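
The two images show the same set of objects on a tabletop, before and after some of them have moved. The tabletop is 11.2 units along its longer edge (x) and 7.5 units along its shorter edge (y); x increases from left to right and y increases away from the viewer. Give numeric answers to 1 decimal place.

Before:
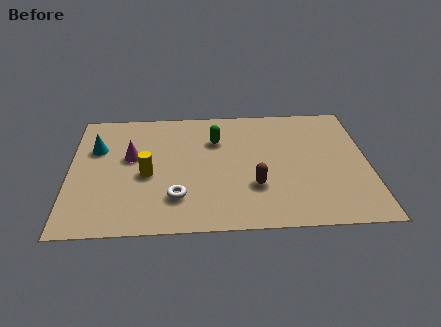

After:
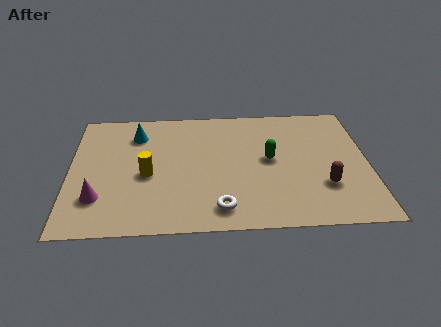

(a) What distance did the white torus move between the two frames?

1.7

From (4.0, 1.9) to (5.6, 1.2), the white torus covered √(1.6² + 0.7²) ≈ 1.7 units.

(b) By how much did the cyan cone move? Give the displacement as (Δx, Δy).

(1.5, 0.8)

From the two frames, the cyan cone sits at roughly (1.0, 5.0) before and (2.5, 5.8) after.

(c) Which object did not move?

the yellow cylinder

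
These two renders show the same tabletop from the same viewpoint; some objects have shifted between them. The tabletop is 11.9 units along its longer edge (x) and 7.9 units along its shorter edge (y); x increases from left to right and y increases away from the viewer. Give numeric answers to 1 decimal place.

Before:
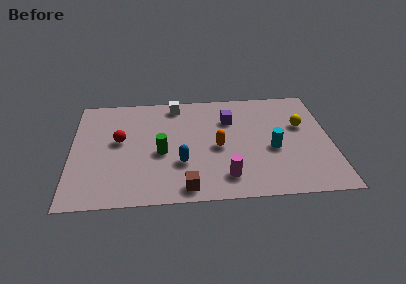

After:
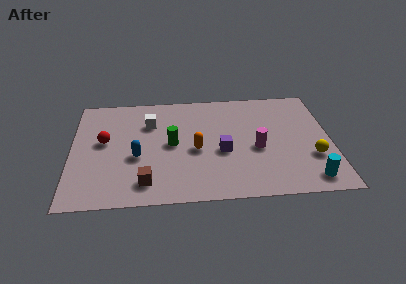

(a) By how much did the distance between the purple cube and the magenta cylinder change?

-2.5

The distance was about 4.1 in the first image and 1.6 in the second, so they moved 2.5 units closer together.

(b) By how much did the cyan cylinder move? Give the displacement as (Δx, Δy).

(1.6, -2.2)

From the two frames, the cyan cylinder sits at roughly (9.2, 3.3) before and (10.8, 1.1) after.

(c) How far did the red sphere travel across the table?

0.7

The red sphere moved from about (2.2, 4.4) to (1.5, 4.4), a distance of √(0.7² + 0.0²) ≈ 0.7.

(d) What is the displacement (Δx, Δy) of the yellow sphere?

(0.4, -2.3)

From the two frames, the yellow sphere sits at roughly (10.6, 4.9) before and (11.0, 2.6) after.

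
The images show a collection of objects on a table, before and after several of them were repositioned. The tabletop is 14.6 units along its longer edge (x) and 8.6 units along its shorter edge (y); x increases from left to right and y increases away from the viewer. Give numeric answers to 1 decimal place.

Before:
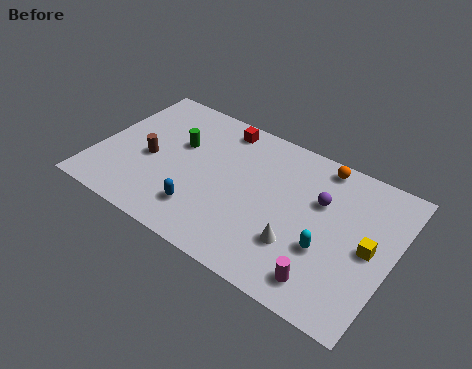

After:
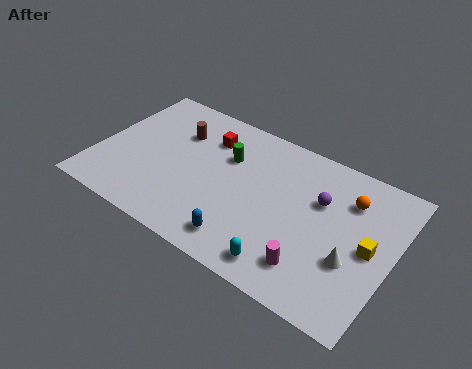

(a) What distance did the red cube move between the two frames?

1.1

The red cube moved from about (5.6, 7.5) to (5.1, 6.5), a distance of √(0.5² + 1.0²) ≈ 1.1.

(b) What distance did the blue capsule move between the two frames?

2.3

The blue capsule was near (5.6, 2.0) before and (7.8, 1.4) after, so it travelled √(2.2² + 0.6²) ≈ 2.3 units.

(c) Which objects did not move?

the purple sphere and the yellow cube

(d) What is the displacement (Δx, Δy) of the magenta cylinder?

(-0.7, 0.4)

The magenta cylinder was at about (11.8, 1.4) and moved to about (11.1, 1.8).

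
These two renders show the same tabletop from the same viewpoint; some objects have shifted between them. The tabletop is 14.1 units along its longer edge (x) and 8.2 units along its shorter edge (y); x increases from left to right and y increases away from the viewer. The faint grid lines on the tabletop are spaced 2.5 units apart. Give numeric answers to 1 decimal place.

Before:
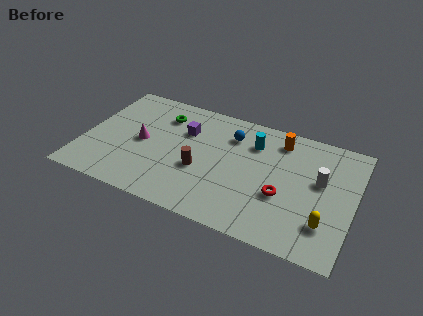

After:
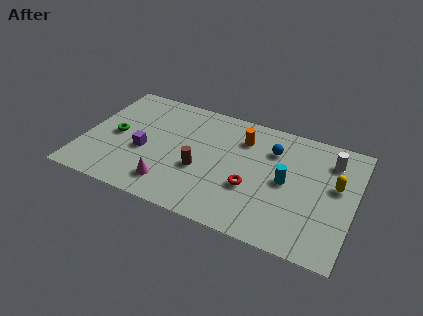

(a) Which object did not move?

the brown cylinder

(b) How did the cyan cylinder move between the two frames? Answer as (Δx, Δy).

(1.9, -2.0)

The cyan cylinder was at about (8.7, 6.1) and moved to about (10.6, 4.1).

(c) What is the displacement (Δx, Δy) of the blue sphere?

(2.2, -0.2)

From the two frames, the blue sphere sits at roughly (7.5, 6.2) before and (9.7, 6.0) after.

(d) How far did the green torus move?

3.2

The green torus moved from about (3.8, 6.3) to (1.6, 4.0), a distance of √(2.2² + 2.3²) ≈ 3.2.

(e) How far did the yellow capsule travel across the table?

2.7

From (12.8, 2.1) to (13.1, 4.8), the yellow capsule covered √(0.3² + 2.7²) ≈ 2.7 units.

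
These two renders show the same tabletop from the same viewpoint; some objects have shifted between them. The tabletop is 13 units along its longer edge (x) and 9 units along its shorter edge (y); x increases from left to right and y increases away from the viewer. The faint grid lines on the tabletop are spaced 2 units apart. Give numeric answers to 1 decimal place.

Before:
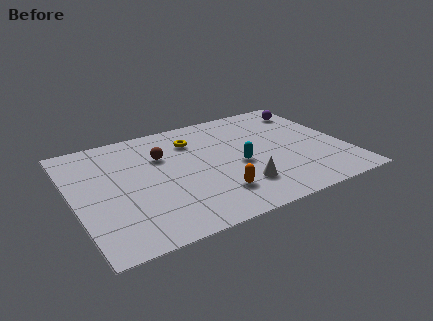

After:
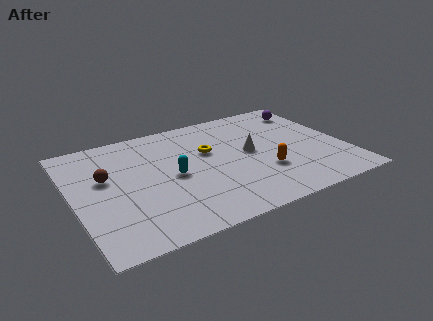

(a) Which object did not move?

the purple sphere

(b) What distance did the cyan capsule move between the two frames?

3.1

The cyan capsule moved from about (7.8, 3.9) to (4.7, 4.3), a distance of √(3.1² + 0.4²) ≈ 3.1.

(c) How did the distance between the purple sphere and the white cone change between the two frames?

-2.4

Before: roughly 6.7 units apart; after: 4.3. That's 2.4 units closer together.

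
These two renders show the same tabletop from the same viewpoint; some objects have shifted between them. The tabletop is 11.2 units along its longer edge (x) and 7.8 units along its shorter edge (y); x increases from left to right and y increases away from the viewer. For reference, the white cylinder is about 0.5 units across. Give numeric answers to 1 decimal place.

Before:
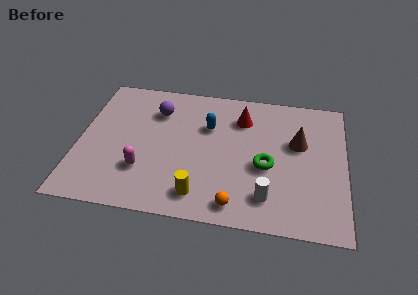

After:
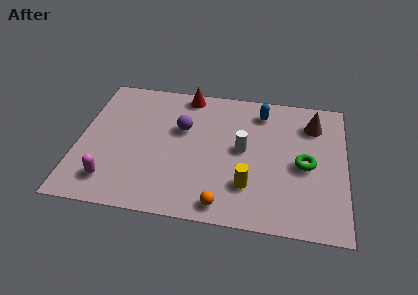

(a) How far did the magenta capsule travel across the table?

1.5

From (2.8, 2.3) to (1.5, 1.5), the magenta capsule covered √(1.3² + 0.8²) ≈ 1.5 units.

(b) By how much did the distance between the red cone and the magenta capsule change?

+0.8

They were about 5.4 units apart before and 6.2 after — 0.8 units further apart.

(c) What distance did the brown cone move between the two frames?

1.3

From (9.2, 4.8) to (9.8, 6.0), the brown cone covered √(0.6² + 1.2²) ≈ 1.3 units.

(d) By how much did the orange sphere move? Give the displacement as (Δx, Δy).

(-0.5, -0.1)

From the two frames, the orange sphere sits at roughly (6.7, 1.0) before and (6.2, 0.9) after.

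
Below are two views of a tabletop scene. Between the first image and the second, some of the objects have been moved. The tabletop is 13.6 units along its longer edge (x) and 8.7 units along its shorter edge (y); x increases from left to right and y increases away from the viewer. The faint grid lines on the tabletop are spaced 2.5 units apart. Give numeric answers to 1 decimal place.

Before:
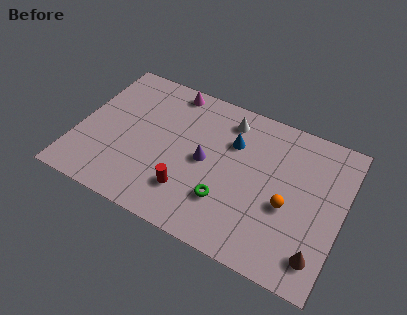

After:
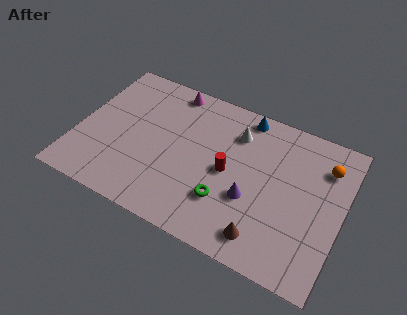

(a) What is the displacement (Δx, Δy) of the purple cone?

(2.5, -1.1)

The purple cone was at about (6.6, 4.3) and moved to about (9.1, 3.2).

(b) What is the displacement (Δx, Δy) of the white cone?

(0.5, -0.6)

The white cone was at about (7.4, 7.2) and moved to about (7.9, 6.6).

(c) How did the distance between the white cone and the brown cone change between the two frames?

-2.1

They were about 7.7 units apart before and 5.6 after — 2.1 units closer together.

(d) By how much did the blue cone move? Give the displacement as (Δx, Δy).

(0.4, 1.8)

The blue cone started near (7.8, 6.0) and ended near (8.2, 7.8).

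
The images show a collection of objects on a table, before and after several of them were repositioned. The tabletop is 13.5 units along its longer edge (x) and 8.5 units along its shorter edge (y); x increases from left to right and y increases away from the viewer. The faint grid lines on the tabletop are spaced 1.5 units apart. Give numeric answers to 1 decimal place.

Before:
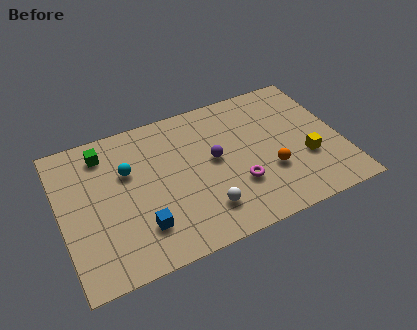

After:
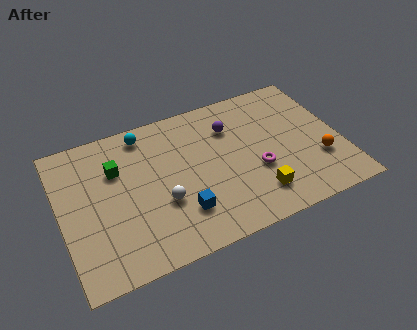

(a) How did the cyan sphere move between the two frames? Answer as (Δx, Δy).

(1.0, 1.9)

From the two frames, the cyan sphere sits at roughly (3.3, 5.5) before and (4.3, 7.4) after.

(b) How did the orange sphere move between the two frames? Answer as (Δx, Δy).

(2.4, -0.2)

The orange sphere was at about (9.9, 2.9) and moved to about (12.3, 2.7).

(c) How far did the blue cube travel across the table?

1.9

The blue cube was near (3.6, 2.1) before and (5.5, 2.2) after, so it travelled √(1.9² + 0.1²) ≈ 1.9 units.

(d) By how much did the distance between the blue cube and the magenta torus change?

-0.8

Before: roughly 4.7 units apart; after: 3.9. That's 0.8 units closer together.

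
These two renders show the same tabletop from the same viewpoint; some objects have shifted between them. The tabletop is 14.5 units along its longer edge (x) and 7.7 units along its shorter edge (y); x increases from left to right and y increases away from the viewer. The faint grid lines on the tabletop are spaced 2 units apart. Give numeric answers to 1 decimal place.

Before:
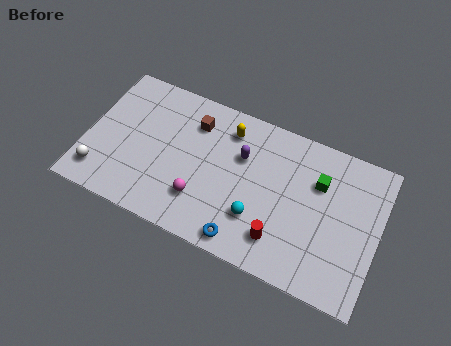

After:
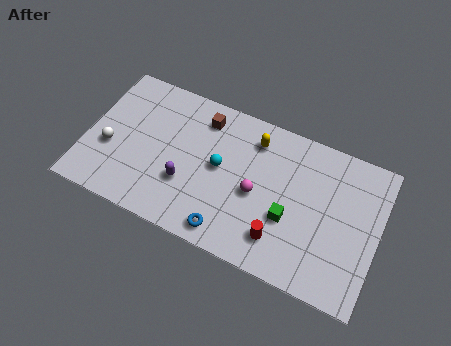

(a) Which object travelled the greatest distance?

the purple capsule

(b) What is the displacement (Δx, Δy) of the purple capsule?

(-2.5, -2.5)

The purple capsule started near (7.6, 5.1) and ended near (5.1, 2.6).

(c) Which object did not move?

the red cylinder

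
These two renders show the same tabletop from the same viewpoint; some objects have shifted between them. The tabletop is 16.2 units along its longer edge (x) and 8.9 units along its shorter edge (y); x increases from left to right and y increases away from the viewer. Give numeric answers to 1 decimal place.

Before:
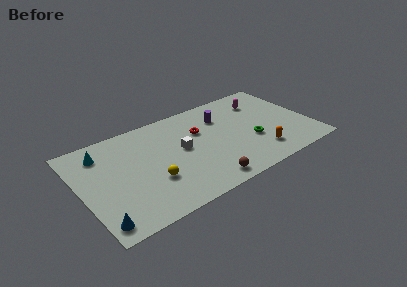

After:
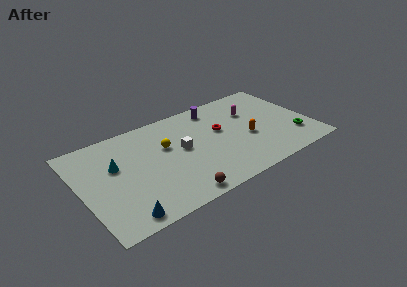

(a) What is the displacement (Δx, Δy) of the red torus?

(1.4, -0.6)

The red torus was at about (8.6, 5.9) and moved to about (10.0, 5.3).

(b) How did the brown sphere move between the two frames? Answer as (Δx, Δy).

(-2.0, -0.2)

The brown sphere was at about (8.1, 1.1) and moved to about (6.1, 0.9).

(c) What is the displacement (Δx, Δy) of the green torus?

(2.9, -1.0)

The green torus started near (11.9, 3.3) and ended near (14.8, 2.3).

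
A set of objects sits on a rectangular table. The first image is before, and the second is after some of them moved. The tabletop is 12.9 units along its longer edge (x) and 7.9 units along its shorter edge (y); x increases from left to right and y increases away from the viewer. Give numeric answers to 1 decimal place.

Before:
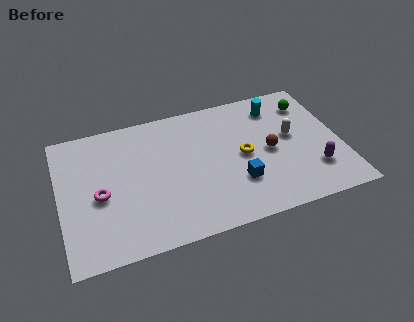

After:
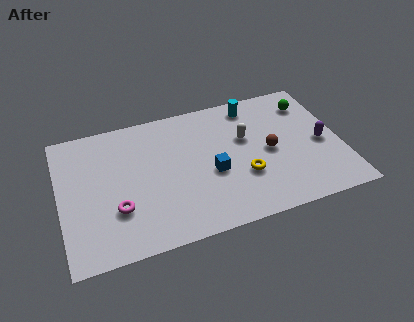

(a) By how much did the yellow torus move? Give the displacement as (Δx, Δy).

(-0.1, -1.2)

The yellow torus was at about (8.4, 3.9) and moved to about (8.3, 2.7).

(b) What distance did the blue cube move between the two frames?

1.4

From (8.0, 2.4) to (6.9, 3.3), the blue cube covered √(1.1² + 0.9²) ≈ 1.4 units.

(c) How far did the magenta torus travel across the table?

1.2

The magenta torus was near (1.8, 3.5) before and (2.5, 2.5) after, so it travelled √(0.7² + 1.0²) ≈ 1.2 units.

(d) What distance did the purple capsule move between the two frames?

1.6

The purple capsule moved from about (11.5, 2.1) to (12.0, 3.6), a distance of √(0.5² + 1.5²) ≈ 1.6.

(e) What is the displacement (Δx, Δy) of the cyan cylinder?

(-1.1, 0.4)

From the two frames, the cyan cylinder sits at roughly (10.2, 6.4) before and (9.1, 6.8) after.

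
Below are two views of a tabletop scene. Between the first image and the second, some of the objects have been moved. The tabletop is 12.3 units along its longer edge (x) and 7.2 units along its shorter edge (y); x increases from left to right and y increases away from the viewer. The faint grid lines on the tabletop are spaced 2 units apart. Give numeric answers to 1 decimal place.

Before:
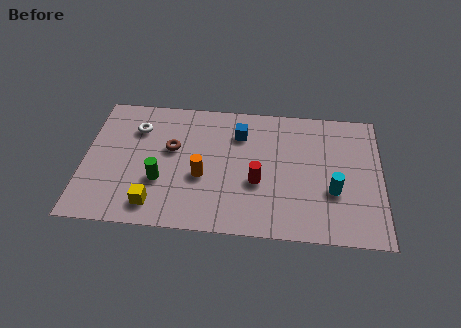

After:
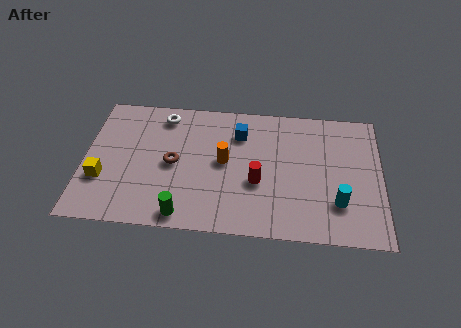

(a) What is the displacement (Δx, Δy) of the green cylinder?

(1.0, -1.7)

The green cylinder started near (3.2, 2.5) and ended near (4.2, 0.8).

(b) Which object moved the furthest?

the yellow cube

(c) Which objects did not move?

the red cylinder and the blue cube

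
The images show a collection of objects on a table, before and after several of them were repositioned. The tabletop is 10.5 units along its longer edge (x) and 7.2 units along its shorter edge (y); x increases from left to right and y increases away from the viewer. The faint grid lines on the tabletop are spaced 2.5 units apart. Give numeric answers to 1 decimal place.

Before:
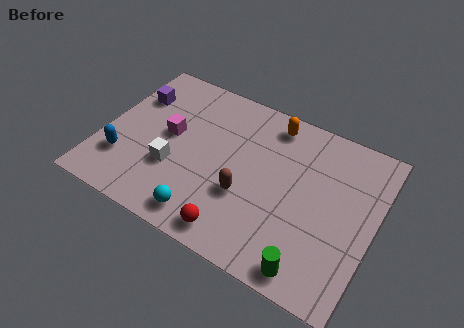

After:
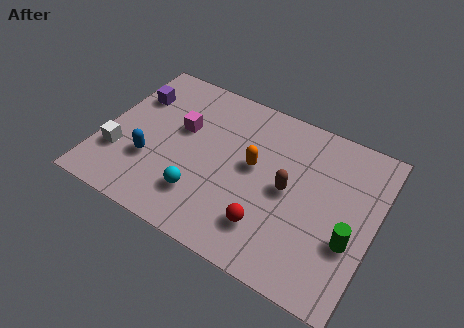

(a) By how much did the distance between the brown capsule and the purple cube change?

+1.1

The distance was about 5.4 in the first image and 6.5 in the second, so they moved 1.1 units further apart.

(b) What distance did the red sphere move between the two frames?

1.4

The red sphere was near (5.6, 0.9) before and (6.7, 1.7) after, so it travelled √(1.1² + 0.8²) ≈ 1.4 units.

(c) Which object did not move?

the purple cube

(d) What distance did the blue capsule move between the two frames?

1.1

The blue capsule was near (1.0, 2.0) before and (2.0, 2.4) after, so it travelled √(1.0² + 0.4²) ≈ 1.1 units.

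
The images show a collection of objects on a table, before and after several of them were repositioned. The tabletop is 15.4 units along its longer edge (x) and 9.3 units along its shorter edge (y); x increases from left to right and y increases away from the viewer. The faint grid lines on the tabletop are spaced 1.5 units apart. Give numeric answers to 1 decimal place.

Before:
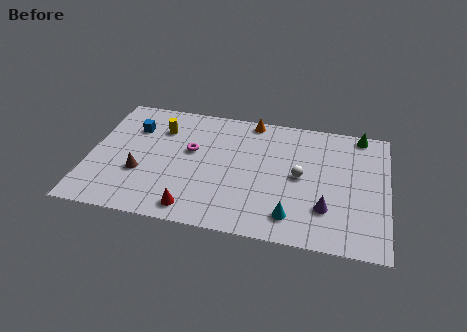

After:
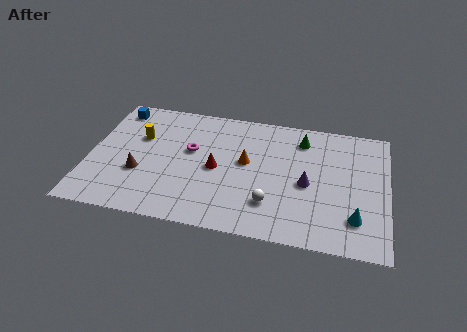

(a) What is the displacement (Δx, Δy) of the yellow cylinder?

(-1.0, -0.9)

From the two frames, the yellow cylinder sits at roughly (3.5, 6.9) before and (2.5, 6.0) after.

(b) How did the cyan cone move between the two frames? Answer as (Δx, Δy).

(3.2, 0.5)

The cyan cone started near (10.6, 1.7) and ended near (13.8, 2.2).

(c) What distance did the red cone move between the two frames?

3.4

The red cone moved from about (5.6, 1.2) to (6.6, 4.4), a distance of √(1.0² + 3.2²) ≈ 3.4.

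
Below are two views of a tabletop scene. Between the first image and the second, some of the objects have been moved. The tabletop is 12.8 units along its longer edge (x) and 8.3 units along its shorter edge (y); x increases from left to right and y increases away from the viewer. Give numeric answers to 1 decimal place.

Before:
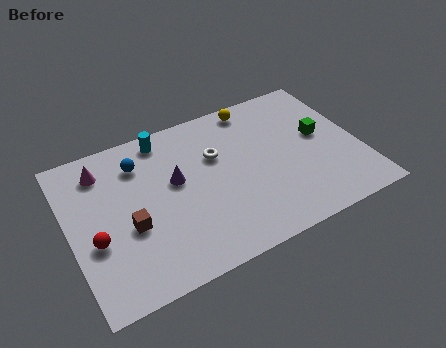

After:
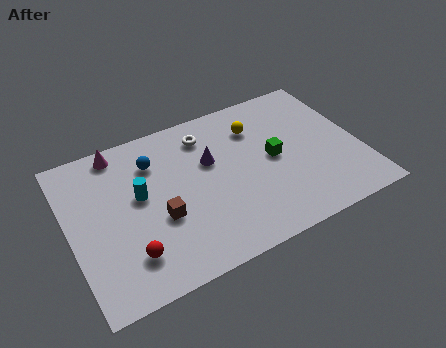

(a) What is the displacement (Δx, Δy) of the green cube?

(-2.2, -0.4)

From the two frames, the green cube sits at roughly (11.2, 4.6) before and (9.0, 4.2) after.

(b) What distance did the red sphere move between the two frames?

1.8

From (1.0, 3.2) to (2.3, 1.9), the red sphere covered √(1.3² + 1.3²) ≈ 1.8 units.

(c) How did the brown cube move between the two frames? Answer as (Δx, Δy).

(1.3, -0.1)

The brown cube started near (2.5, 3.3) and ended near (3.8, 3.2).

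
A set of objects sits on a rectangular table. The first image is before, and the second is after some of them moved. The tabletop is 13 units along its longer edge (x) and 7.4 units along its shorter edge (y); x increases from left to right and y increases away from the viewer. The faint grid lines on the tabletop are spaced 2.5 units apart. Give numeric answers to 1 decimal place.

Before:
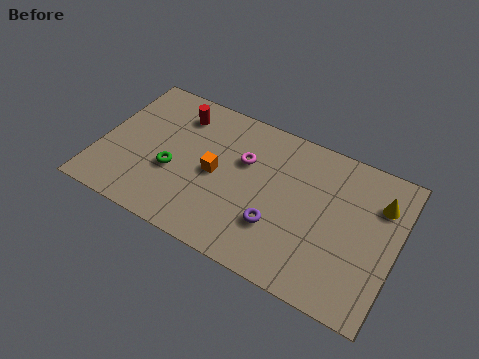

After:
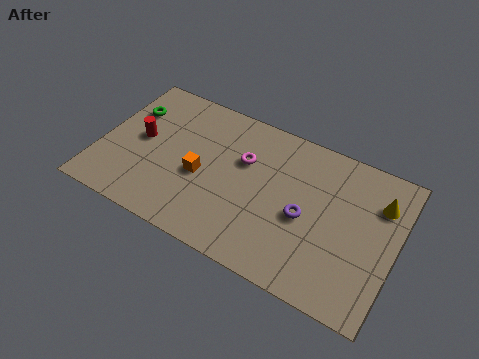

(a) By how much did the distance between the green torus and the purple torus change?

+3.6

Before: roughly 4.7 units apart; after: 8.3. That's 3.6 units further apart.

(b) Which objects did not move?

the magenta torus and the yellow cone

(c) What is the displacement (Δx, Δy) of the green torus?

(-2.3, 2.3)

The green torus started near (3.3, 2.9) and ended near (1.0, 5.2).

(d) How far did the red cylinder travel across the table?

2.4

From (3.1, 5.9) to (1.7, 3.9), the red cylinder covered √(1.4² + 2.0²) ≈ 2.4 units.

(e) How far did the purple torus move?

1.5

From (8.0, 2.3) to (9.1, 3.3), the purple torus covered √(1.1² + 1.0²) ≈ 1.5 units.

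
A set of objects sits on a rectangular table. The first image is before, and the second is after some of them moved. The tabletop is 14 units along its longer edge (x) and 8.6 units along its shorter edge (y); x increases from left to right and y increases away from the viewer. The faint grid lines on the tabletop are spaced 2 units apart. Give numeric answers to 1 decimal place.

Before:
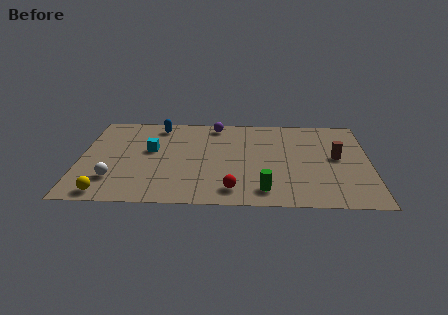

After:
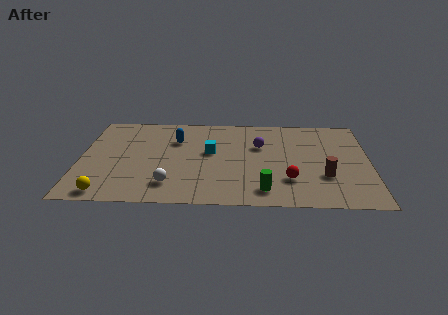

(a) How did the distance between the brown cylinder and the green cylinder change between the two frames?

-1.5

They were about 4.7 units apart before and 3.2 after — 1.5 units closer together.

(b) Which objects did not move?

the yellow sphere and the green cylinder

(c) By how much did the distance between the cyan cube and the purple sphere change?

-1.5

The distance was about 4.0 in the first image and 2.5 in the second, so they moved 1.5 units closer together.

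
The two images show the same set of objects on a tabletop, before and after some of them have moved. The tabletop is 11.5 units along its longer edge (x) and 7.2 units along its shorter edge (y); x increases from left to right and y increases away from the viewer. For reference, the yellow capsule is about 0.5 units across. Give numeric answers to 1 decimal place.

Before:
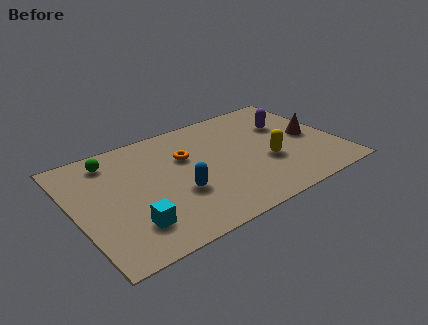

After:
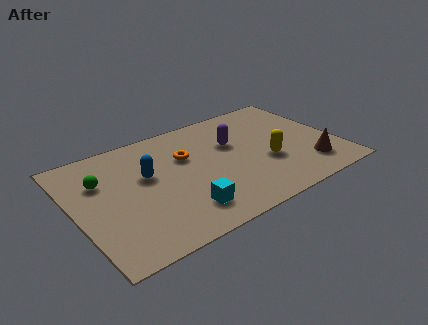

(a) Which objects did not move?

the yellow capsule and the orange torus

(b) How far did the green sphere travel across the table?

1.3

From (1.9, 6.0) to (1.3, 4.9), the green sphere covered √(0.6² + 1.1²) ≈ 1.3 units.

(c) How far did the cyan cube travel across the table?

2.2

From (2.1, 1.7) to (4.3, 1.5), the cyan cube covered √(2.2² + 0.2²) ≈ 2.2 units.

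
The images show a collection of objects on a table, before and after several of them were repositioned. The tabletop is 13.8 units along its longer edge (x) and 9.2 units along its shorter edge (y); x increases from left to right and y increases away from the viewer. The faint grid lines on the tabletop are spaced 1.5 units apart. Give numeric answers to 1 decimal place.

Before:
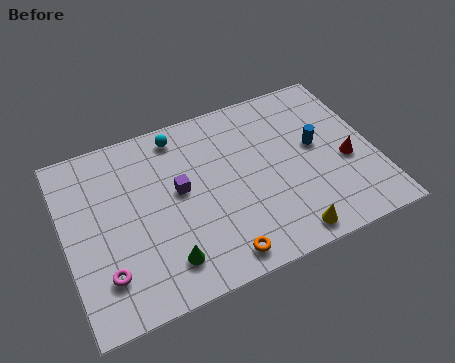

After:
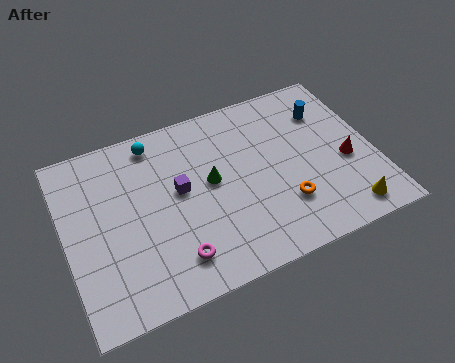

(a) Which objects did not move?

the red cone and the purple cube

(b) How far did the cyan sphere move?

1.1

From (5.4, 8.0) to (4.3, 8.0), the cyan sphere covered √(1.1² + 0.0²) ≈ 1.1 units.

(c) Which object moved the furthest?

the green cone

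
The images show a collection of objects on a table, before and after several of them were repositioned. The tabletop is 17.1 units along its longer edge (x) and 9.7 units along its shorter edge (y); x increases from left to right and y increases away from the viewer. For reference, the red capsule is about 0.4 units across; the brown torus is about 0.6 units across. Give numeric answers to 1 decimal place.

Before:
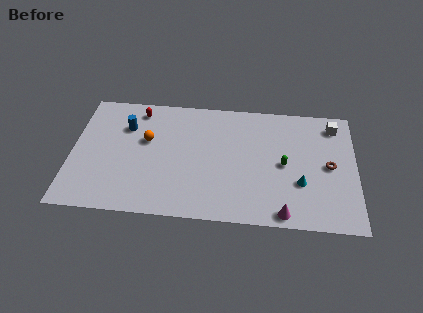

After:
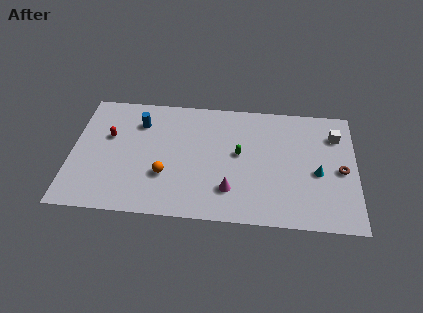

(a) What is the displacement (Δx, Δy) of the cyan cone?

(1.0, 0.9)

The cyan cone was at about (13.8, 3.3) and moved to about (14.8, 4.2).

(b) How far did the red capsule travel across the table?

2.9

From (3.9, 8.3) to (2.2, 6.0), the red capsule covered √(1.7² + 2.3²) ≈ 2.9 units.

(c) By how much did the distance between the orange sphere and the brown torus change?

-0.5

Before: roughly 11.1 units apart; after: 10.6. That's 0.5 units closer together.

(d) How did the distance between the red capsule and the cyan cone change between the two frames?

+1.6

The distance was about 11.1 in the first image and 12.7 in the second, so they moved 1.6 units further apart.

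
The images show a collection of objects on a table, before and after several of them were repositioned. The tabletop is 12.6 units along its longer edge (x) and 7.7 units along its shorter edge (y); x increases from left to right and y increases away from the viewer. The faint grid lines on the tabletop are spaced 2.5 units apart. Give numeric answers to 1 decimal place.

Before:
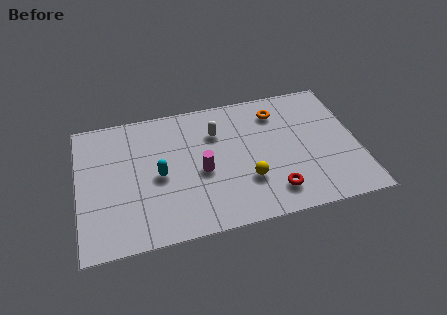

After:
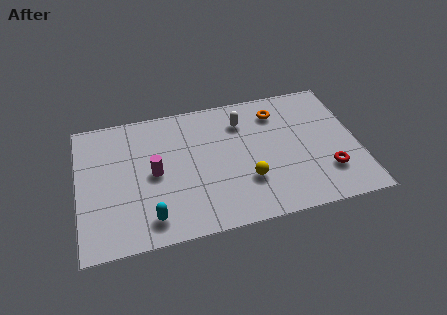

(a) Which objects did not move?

the yellow sphere and the orange torus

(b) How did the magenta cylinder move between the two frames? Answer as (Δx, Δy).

(-2.1, 0.4)

The magenta cylinder started near (5.5, 3.4) and ended near (3.4, 3.8).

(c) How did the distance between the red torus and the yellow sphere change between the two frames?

+2.2

The distance was about 1.4 in the first image and 3.6 in the second, so they moved 2.2 units further apart.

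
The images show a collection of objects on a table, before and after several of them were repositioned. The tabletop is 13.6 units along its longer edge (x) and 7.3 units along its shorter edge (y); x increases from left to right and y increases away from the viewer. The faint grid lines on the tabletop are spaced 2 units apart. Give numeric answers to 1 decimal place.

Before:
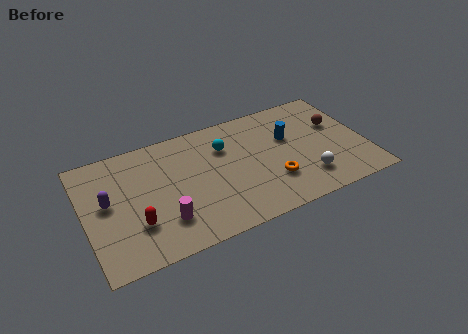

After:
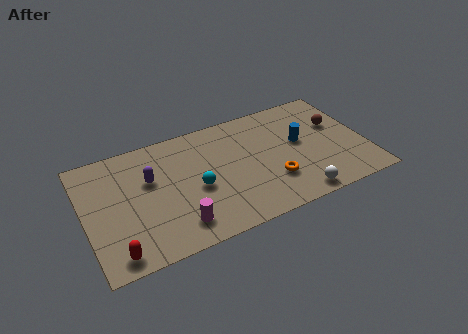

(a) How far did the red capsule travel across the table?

1.7

The red capsule was near (2.3, 2.2) before and (1.2, 0.9) after, so it travelled √(1.1² + 1.3²) ≈ 1.7 units.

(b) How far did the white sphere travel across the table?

1.1

The white sphere moved from about (10.5, 1.7) to (9.9, 0.8), a distance of √(0.6² + 0.9²) ≈ 1.1.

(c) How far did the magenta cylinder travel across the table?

0.8

The magenta cylinder moved from about (3.6, 1.9) to (4.2, 1.4), a distance of √(0.6² + 0.5²) ≈ 0.8.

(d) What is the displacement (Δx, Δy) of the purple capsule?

(2.1, 0.6)

The purple capsule started near (1.1, 4.0) and ended near (3.2, 4.6).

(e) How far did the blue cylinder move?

0.7

The blue cylinder was near (10.0, 4.6) before and (10.5, 4.1) after, so it travelled √(0.5² + 0.5²) ≈ 0.7 units.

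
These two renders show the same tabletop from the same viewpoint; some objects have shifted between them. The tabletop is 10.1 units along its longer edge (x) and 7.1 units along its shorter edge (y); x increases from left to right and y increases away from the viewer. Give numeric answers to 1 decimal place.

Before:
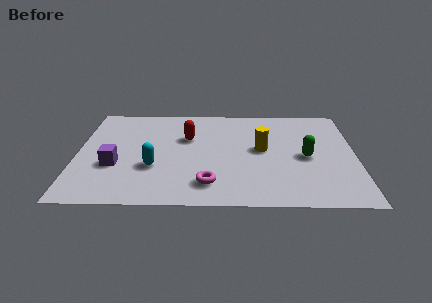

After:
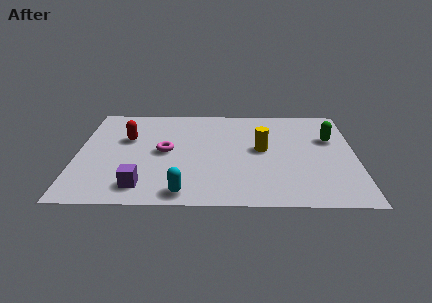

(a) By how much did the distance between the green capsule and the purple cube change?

+0.7

They were about 6.9 units apart before and 7.6 after — 0.7 units further apart.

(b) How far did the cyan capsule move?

2.0

From (2.8, 2.5) to (3.9, 0.8), the cyan capsule covered √(1.1² + 1.7²) ≈ 2.0 units.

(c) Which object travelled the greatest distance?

the magenta torus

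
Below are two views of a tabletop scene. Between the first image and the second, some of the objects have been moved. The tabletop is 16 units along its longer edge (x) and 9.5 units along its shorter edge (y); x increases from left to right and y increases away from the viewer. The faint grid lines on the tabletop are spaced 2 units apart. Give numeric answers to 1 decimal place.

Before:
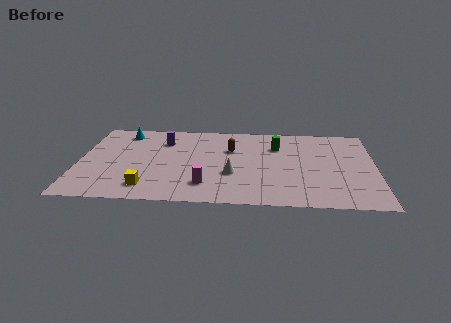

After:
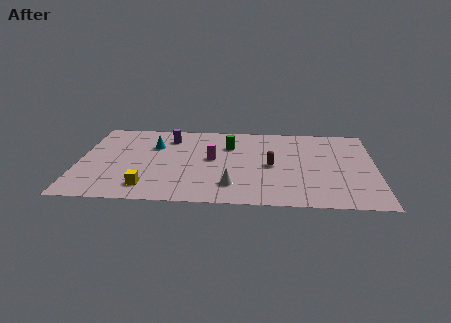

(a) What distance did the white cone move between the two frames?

1.3

The white cone moved from about (8.3, 3.4) to (8.3, 2.1), a distance of √(0.0² + 1.3²) ≈ 1.3.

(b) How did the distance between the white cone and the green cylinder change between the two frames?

+0.4

They were about 4.2 units apart before and 4.6 after — 0.4 units further apart.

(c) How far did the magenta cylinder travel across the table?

3.0

The magenta cylinder was near (6.9, 2.1) before and (7.2, 5.1) after, so it travelled √(0.3² + 3.0²) ≈ 3.0 units.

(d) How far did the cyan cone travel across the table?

2.3

The cyan cone moved from about (2.3, 8.0) to (4.0, 6.5), a distance of √(1.7² + 1.5²) ≈ 2.3.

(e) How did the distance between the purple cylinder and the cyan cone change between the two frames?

-1.1

The distance was about 2.4 in the first image and 1.3 in the second, so they moved 1.1 units closer together.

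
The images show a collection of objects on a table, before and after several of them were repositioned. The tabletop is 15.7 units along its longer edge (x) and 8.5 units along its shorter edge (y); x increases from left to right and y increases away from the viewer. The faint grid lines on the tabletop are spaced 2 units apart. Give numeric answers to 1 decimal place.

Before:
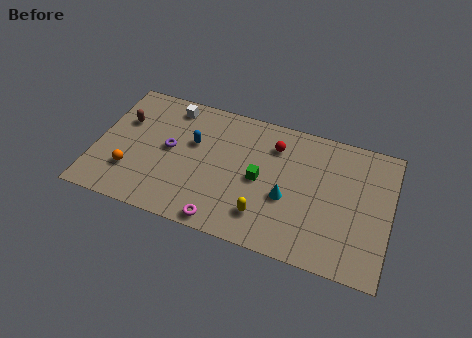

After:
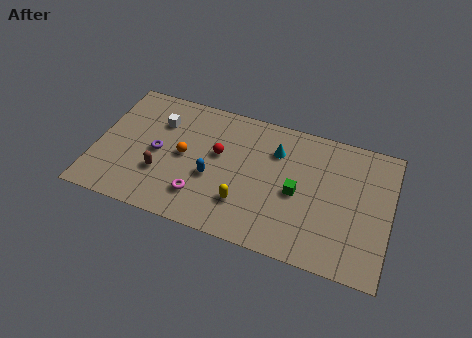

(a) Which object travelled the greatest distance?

the brown capsule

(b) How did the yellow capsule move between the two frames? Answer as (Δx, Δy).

(-1.1, 0.4)

The yellow capsule started near (9.2, 1.9) and ended near (8.1, 2.3).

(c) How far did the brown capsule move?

3.6

From (1.3, 5.6) to (3.6, 2.8), the brown capsule covered √(2.3² + 2.8²) ≈ 3.6 units.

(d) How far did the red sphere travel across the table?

3.3

From (9.4, 6.5) to (6.5, 5.0), the red sphere covered √(2.9² + 1.5²) ≈ 3.3 units.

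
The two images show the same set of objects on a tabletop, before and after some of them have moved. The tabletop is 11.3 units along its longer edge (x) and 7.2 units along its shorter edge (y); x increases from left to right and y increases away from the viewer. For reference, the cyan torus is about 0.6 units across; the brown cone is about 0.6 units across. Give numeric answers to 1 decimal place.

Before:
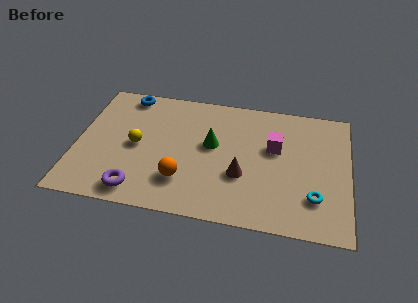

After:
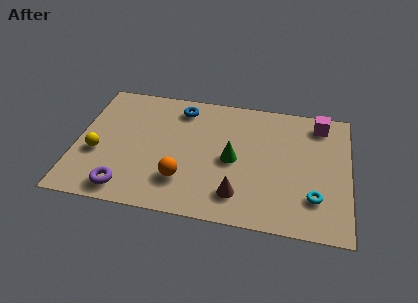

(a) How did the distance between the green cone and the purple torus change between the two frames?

+0.7

Before: roughly 4.2 units apart; after: 4.9. That's 0.7 units further apart.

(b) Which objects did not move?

the orange sphere and the cyan torus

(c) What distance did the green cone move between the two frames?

1.1

From (5.6, 4.1) to (6.5, 3.4), the green cone covered √(0.9² + 0.7²) ≈ 1.1 units.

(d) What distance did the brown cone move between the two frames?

1.1

The brown cone was near (6.9, 2.6) before and (6.8, 1.5) after, so it travelled √(0.1² + 1.1²) ≈ 1.1 units.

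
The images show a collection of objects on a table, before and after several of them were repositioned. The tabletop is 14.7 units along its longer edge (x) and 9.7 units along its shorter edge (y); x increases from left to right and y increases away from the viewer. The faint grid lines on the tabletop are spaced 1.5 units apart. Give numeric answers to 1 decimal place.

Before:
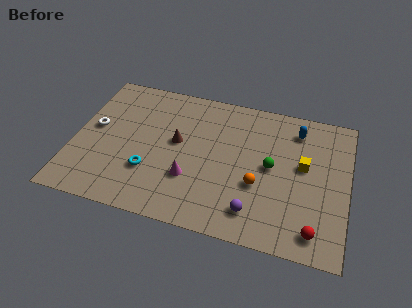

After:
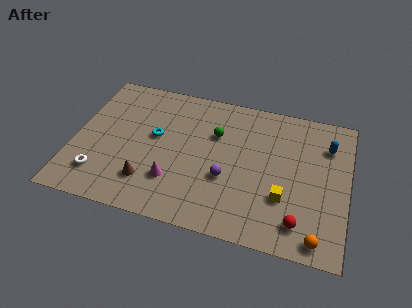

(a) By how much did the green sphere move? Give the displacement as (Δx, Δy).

(-3.1, 1.5)

The green sphere started near (10.6, 5.0) and ended near (7.5, 6.5).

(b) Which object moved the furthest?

the orange sphere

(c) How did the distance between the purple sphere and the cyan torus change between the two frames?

-1.4

Before: roughly 5.8 units apart; after: 4.4. That's 1.4 units closer together.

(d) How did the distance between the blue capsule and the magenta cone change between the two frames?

+2.0

Before: roughly 7.2 units apart; after: 9.2. That's 2.0 units further apart.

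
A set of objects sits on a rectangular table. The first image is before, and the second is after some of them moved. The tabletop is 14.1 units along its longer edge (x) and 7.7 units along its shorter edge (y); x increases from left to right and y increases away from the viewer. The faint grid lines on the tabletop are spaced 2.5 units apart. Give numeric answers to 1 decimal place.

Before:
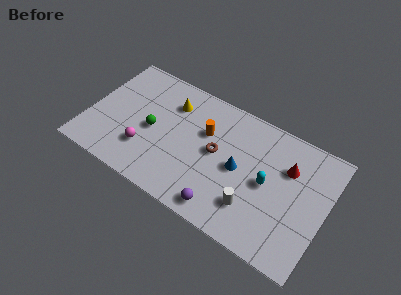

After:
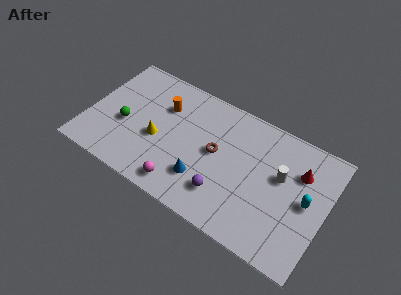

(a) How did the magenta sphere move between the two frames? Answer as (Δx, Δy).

(2.4, -1.1)

The magenta sphere was at about (3.6, 2.2) and moved to about (6.0, 1.1).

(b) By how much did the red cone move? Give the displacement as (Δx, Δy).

(0.7, 0.1)

From the two frames, the red cone sits at roughly (11.7, 5.3) before and (12.4, 5.4) after.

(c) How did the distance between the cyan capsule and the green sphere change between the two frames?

+3.9

They were about 6.9 units apart before and 10.8 after — 3.9 units further apart.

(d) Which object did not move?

the brown torus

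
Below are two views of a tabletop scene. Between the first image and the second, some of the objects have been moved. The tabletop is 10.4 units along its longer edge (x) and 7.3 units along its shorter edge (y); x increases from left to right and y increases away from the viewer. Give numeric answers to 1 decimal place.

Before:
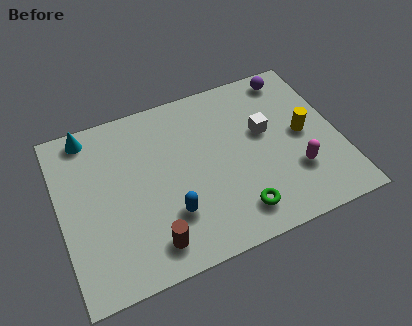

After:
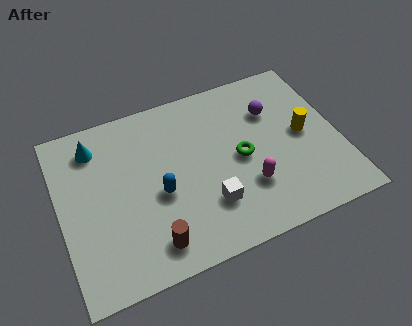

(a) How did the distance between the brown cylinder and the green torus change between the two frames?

+1.1

The distance was about 3.2 in the first image and 4.3 in the second, so they moved 1.1 units further apart.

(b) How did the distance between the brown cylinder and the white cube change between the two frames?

-3.2

The distance was about 5.5 in the first image and 2.3 in the second, so they moved 3.2 units closer together.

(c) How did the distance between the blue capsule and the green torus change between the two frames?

+0.6

They were about 2.5 units apart before and 3.1 after — 0.6 units further apart.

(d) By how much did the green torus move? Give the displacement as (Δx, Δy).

(0.4, 2.2)

From the two frames, the green torus sits at roughly (6.3, 1.3) before and (6.7, 3.5) after.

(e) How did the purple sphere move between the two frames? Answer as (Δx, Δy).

(-0.9, -1.3)

From the two frames, the purple sphere sits at roughly (9.0, 6.4) before and (8.1, 5.1) after.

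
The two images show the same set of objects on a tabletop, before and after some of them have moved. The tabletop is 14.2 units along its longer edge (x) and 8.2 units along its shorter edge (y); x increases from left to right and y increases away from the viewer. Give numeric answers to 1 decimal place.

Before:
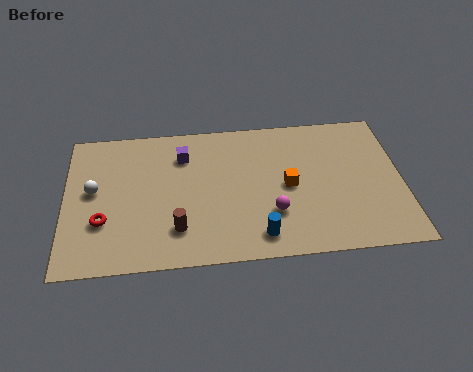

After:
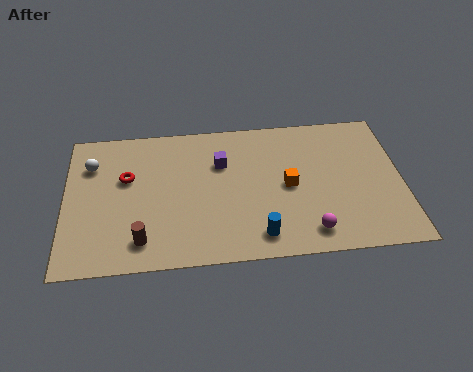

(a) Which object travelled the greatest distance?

the red torus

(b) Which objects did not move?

the blue cylinder and the orange cube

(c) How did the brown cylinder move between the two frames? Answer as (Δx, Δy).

(-1.5, -0.5)

From the two frames, the brown cylinder sits at roughly (4.7, 2.0) before and (3.2, 1.5) after.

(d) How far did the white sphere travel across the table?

1.5

The white sphere was near (1.2, 4.5) before and (1.1, 6.0) after, so it travelled √(0.1² + 1.5²) ≈ 1.5 units.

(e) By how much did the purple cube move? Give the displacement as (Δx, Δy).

(1.6, -0.6)

The purple cube started near (5.0, 6.2) and ended near (6.6, 5.6).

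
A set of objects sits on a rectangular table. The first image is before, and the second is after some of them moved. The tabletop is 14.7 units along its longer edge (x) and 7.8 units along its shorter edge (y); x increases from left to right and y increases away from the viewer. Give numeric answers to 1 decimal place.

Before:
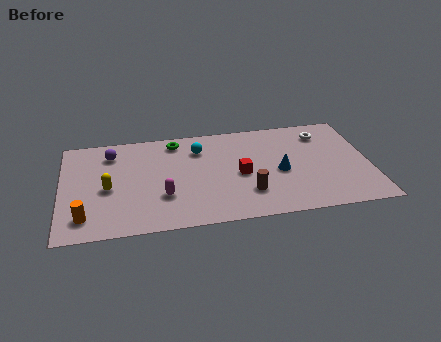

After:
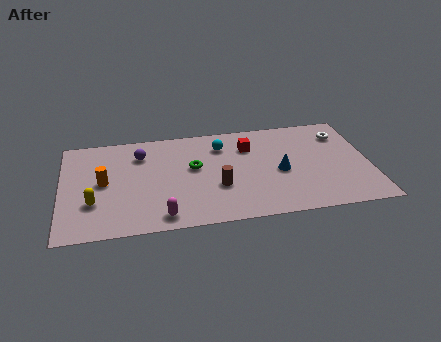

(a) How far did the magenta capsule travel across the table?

1.5

The magenta capsule was near (4.8, 2.5) before and (4.7, 1.0) after, so it travelled √(0.1² + 1.5²) ≈ 1.5 units.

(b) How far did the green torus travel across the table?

2.3

The green torus was near (5.5, 6.7) before and (6.3, 4.5) after, so it travelled √(0.8² + 2.2²) ≈ 2.3 units.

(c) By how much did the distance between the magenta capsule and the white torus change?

+1.5

They were about 8.6 units apart before and 10.1 after — 1.5 units further apart.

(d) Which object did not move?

the blue cone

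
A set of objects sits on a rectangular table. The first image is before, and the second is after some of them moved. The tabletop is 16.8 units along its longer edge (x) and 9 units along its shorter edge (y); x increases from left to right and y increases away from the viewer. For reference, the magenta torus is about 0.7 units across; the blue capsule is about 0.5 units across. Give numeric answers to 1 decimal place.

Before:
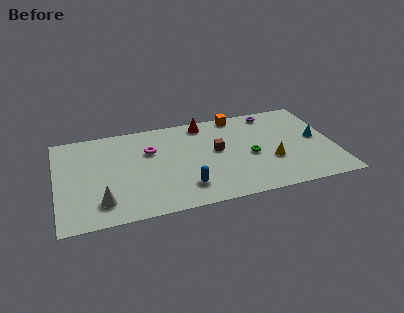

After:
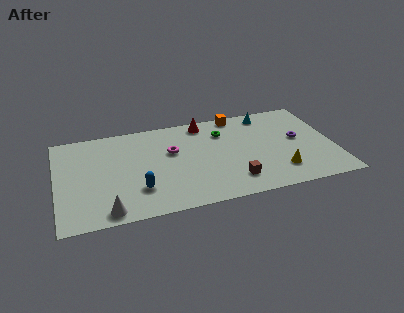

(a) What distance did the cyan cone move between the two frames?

4.2

The cyan cone was near (15.8, 4.7) before and (13.0, 7.8) after, so it travelled √(2.8² + 3.1²) ≈ 4.2 units.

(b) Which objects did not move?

the red cone and the orange cube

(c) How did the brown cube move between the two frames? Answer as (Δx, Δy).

(0.8, -3.1)

From the two frames, the brown cube sits at roughly (9.7, 5.0) before and (10.5, 1.9) after.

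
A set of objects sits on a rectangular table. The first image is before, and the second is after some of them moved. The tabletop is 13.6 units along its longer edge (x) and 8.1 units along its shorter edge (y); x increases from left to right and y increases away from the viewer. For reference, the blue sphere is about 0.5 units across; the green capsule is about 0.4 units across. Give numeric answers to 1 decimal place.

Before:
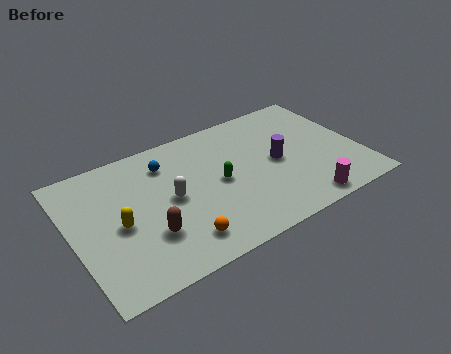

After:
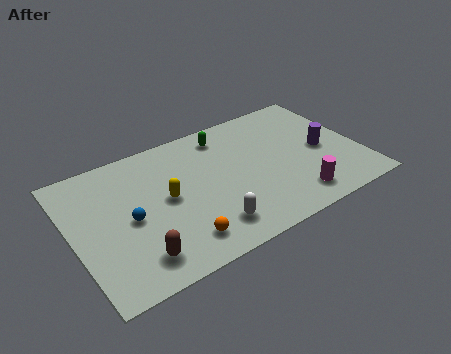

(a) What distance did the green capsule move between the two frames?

2.9

From (6.9, 4.0) to (7.6, 6.8), the green capsule covered √(0.7² + 2.8²) ≈ 2.9 units.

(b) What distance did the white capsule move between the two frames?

2.9

The white capsule moved from about (4.6, 4.1) to (6.0, 1.6), a distance of √(1.4² + 2.5²) ≈ 2.9.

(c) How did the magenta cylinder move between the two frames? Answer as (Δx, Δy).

(-0.3, 0.5)

From the two frames, the magenta cylinder sits at roughly (10.4, 0.9) before and (10.1, 1.4) after.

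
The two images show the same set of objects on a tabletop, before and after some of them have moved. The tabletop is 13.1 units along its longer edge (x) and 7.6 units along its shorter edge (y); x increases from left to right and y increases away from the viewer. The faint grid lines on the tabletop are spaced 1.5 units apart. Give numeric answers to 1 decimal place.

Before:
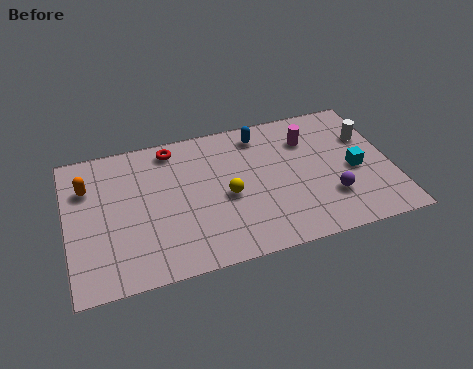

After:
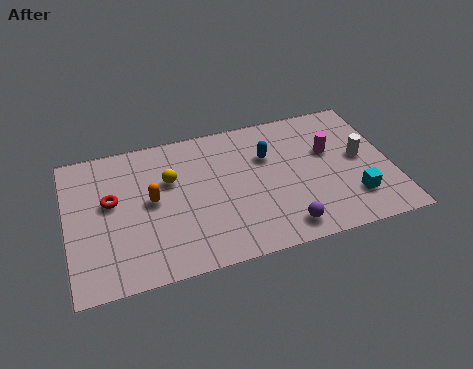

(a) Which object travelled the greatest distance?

the red torus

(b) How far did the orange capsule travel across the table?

2.9

From (0.9, 5.4) to (3.4, 4.0), the orange capsule covered √(2.5² + 1.4²) ≈ 2.9 units.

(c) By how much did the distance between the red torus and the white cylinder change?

+2.1

Before: roughly 8.0 units apart; after: 10.1. That's 2.1 units further apart.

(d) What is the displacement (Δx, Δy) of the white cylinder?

(-0.4, -1.1)

The white cylinder started near (12.3, 5.1) and ended near (11.9, 4.0).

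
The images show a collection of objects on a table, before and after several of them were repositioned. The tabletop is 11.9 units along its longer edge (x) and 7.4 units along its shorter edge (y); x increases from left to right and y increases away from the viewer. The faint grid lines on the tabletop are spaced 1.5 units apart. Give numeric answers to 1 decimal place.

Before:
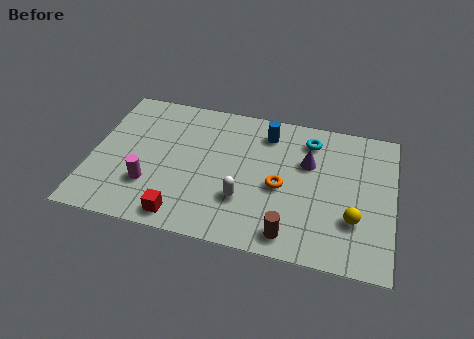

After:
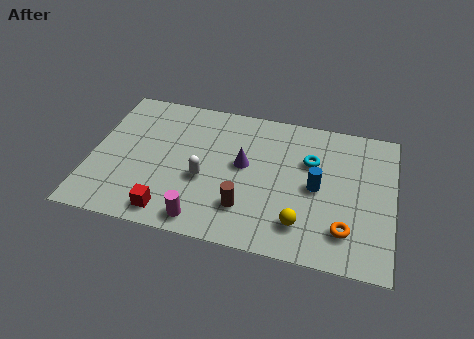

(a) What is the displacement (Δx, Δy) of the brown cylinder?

(-1.8, 0.9)

From the two frames, the brown cylinder sits at roughly (8.0, 1.0) before and (6.2, 1.9) after.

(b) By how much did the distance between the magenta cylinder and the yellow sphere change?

-4.1

The distance was about 8.0 in the first image and 3.9 in the second, so they moved 4.1 units closer together.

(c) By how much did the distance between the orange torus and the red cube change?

+2.4

The distance was about 4.4 in the first image and 6.8 in the second, so they moved 2.4 units further apart.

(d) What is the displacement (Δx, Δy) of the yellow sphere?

(-2.0, -0.7)

The yellow sphere started near (10.4, 2.3) and ended near (8.4, 1.6).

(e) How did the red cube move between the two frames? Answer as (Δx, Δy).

(-0.5, 0.1)

The red cube was at about (3.8, 0.9) and moved to about (3.3, 1.0).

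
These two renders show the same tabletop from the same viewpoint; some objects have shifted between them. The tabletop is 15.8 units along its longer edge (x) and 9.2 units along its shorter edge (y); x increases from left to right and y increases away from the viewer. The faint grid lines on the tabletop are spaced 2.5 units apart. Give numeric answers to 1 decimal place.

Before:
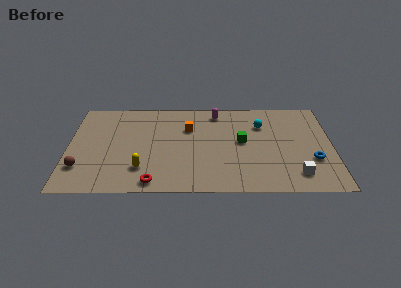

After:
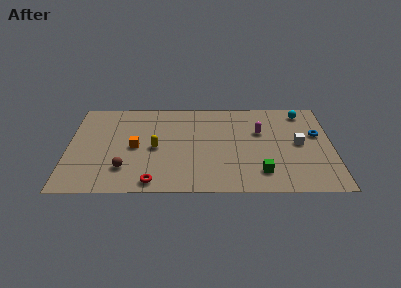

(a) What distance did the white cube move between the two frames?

3.0

From (13.6, 1.7) to (13.8, 4.7), the white cube covered √(0.2² + 3.0²) ≈ 3.0 units.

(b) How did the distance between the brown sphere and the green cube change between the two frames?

-1.8

The distance was about 9.9 in the first image and 8.1 in the second, so they moved 1.8 units closer together.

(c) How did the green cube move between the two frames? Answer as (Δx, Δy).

(1.1, -3.0)

The green cube started near (10.4, 4.9) and ended near (11.5, 1.9).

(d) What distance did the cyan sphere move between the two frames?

2.8

The cyan sphere was near (11.6, 6.6) before and (14.1, 7.9) after, so it travelled √(2.5² + 1.3²) ≈ 2.8 units.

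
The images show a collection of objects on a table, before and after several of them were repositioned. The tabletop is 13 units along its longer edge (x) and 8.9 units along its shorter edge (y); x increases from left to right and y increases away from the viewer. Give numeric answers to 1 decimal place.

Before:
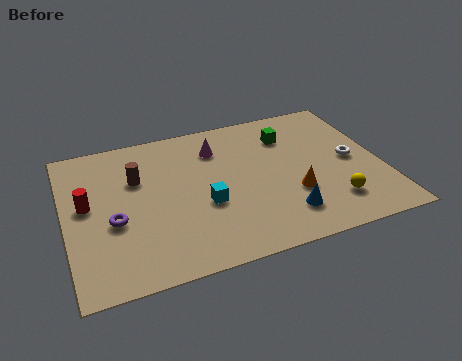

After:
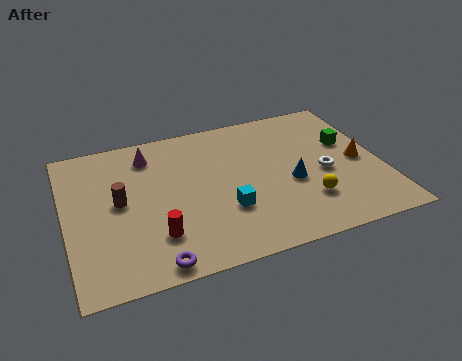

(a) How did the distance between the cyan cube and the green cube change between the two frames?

+1.0

The distance was about 5.0 in the first image and 6.0 in the second, so they moved 1.0 units further apart.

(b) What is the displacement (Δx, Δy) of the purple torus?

(1.4, -2.8)

From the two frames, the purple torus sits at roughly (1.9, 3.6) before and (3.3, 0.8) after.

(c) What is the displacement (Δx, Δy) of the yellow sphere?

(-1.0, 0.4)

The yellow sphere started near (10.7, 2.0) and ended near (9.7, 2.4).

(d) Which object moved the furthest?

the red cylinder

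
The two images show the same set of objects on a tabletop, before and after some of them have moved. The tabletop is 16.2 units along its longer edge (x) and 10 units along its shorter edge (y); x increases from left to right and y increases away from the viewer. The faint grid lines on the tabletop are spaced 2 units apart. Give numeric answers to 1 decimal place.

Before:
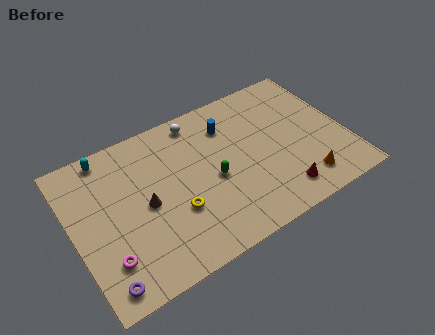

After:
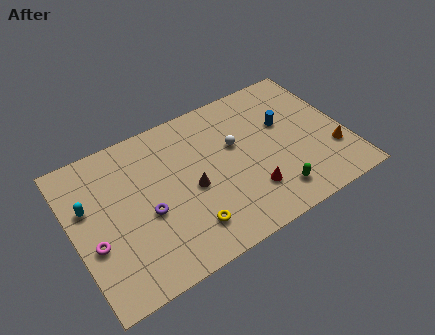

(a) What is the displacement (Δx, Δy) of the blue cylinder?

(3.2, -1.4)

From the two frames, the blue cylinder sits at roughly (9.6, 7.6) before and (12.8, 6.2) after.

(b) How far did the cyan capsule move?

3.1

From (2.5, 9.0) to (1.0, 6.3), the cyan capsule covered √(1.5² + 2.7²) ≈ 3.1 units.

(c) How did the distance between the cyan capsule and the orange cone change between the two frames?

+1.7

Before: roughly 12.9 units apart; after: 14.6. That's 1.7 units further apart.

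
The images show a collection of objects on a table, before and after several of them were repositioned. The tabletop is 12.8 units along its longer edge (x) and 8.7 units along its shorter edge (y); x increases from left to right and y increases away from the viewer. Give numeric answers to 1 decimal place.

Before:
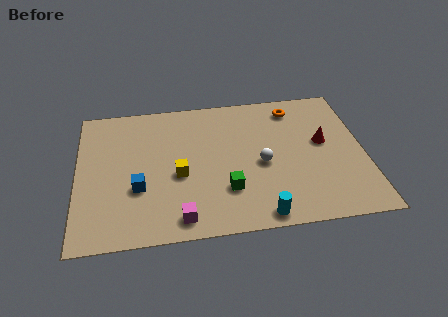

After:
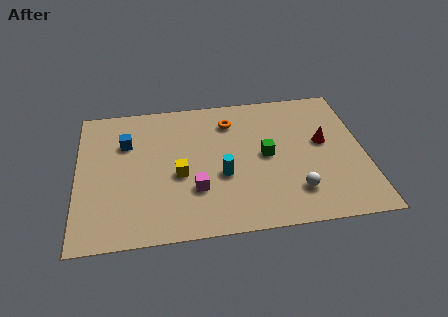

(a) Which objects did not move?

the red cone and the yellow cube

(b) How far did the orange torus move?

2.9

The orange torus moved from about (9.8, 7.3) to (6.9, 6.8), a distance of √(2.9² + 0.5²) ≈ 2.9.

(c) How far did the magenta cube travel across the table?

1.7

From (4.5, 1.1) to (5.2, 2.7), the magenta cube covered √(0.7² + 1.6²) ≈ 1.7 units.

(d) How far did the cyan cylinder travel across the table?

3.1

The cyan cylinder was near (8.0, 0.8) before and (6.4, 3.4) after, so it travelled √(1.6² + 2.6²) ≈ 3.1 units.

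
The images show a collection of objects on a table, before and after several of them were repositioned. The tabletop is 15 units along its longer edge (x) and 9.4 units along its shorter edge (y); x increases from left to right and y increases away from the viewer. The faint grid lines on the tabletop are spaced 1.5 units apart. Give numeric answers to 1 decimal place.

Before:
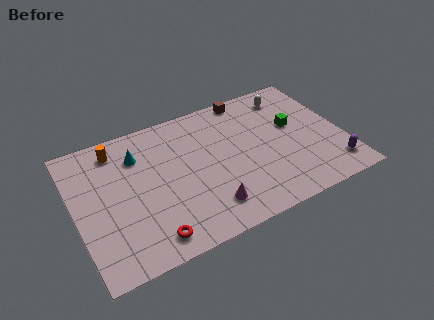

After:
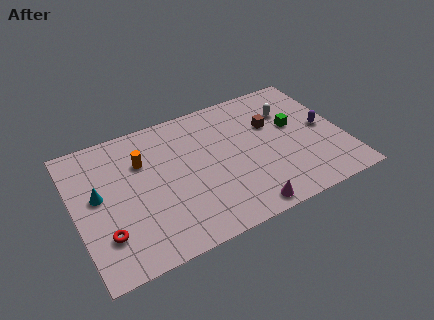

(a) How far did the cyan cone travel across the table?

3.0

The cyan cone moved from about (3.7, 7.0) to (1.3, 5.2), a distance of √(2.4² + 1.8²) ≈ 3.0.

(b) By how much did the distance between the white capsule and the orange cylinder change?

-1.5

The distance was about 9.9 in the first image and 8.4 in the second, so they moved 1.5 units closer together.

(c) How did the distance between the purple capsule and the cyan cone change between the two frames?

+1.0

Before: roughly 11.7 units apart; after: 12.7. That's 1.0 units further apart.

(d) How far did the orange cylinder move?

1.9

The orange cylinder moved from about (2.6, 7.9) to (3.9, 6.5), a distance of √(1.3² + 1.4²) ≈ 1.9.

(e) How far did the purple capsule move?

3.0

From (14.1, 1.7) to (14.0, 4.7), the purple capsule covered √(0.1² + 3.0²) ≈ 3.0 units.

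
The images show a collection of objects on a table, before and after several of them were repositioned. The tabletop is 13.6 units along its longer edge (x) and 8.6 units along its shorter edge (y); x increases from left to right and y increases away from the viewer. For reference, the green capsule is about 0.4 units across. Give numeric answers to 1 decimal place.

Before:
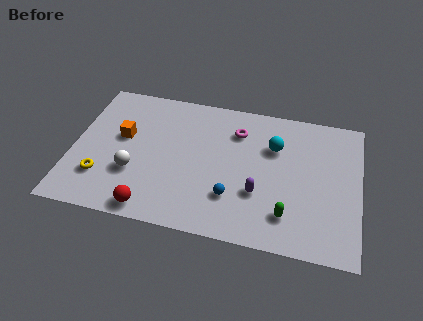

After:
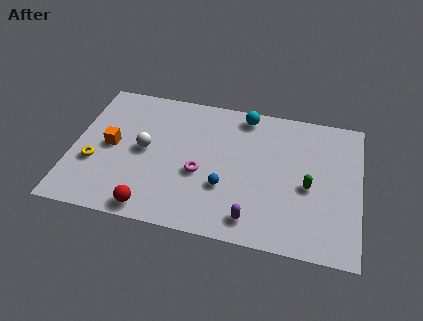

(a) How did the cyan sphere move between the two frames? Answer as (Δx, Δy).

(-1.5, 1.7)

From the two frames, the cyan sphere sits at roughly (9.5, 5.9) before and (8.0, 7.6) after.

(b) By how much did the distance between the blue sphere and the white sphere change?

-0.5

They were about 4.7 units apart before and 4.2 after — 0.5 units closer together.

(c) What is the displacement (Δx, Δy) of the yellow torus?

(-0.4, 0.8)

From the two frames, the yellow torus sits at roughly (1.5, 2.3) before and (1.1, 3.1) after.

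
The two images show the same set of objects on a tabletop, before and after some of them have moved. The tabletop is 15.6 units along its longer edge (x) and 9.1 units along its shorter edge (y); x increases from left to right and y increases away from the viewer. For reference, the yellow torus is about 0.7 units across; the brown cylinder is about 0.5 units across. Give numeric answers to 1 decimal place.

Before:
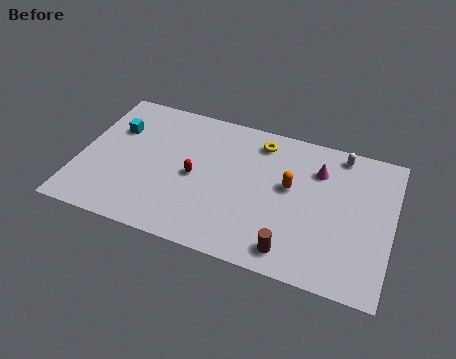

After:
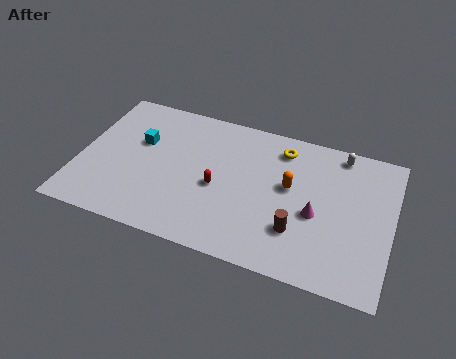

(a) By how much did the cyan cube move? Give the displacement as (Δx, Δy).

(1.3, -0.5)

The cyan cube started near (1.6, 6.2) and ended near (2.9, 5.7).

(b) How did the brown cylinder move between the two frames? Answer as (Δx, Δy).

(0.2, 1.3)

From the two frames, the brown cylinder sits at roughly (10.9, 1.3) before and (11.1, 2.6) after.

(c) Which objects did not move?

the orange capsule and the white capsule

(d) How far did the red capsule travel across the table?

1.2

From (5.8, 4.3) to (7.0, 4.0), the red capsule covered √(1.2² + 0.3²) ≈ 1.2 units.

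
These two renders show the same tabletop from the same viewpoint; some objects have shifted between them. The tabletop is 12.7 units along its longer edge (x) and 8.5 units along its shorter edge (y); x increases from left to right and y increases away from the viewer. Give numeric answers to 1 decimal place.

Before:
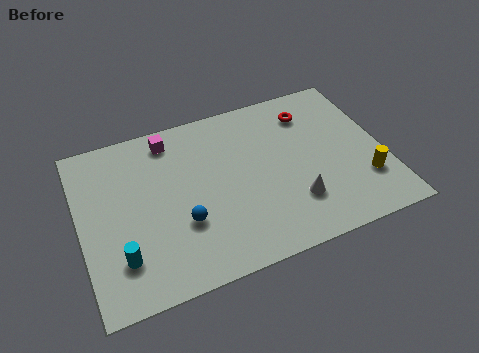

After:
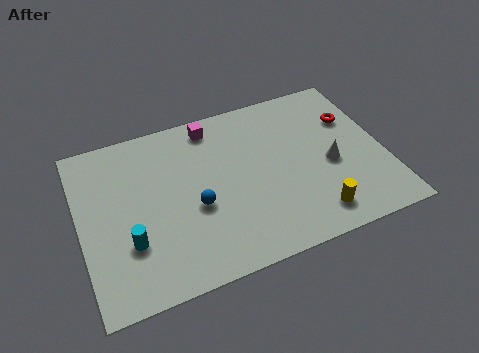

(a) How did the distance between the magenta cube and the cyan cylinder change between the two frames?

+0.3

Before: roughly 5.8 units apart; after: 6.1. That's 0.3 units further apart.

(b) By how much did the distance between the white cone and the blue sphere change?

+1.1

They were about 4.6 units apart before and 5.7 after — 1.1 units further apart.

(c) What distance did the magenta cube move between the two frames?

1.8

The magenta cube moved from about (4.0, 7.3) to (5.8, 7.4), a distance of √(1.8² + 0.1²) ≈ 1.8.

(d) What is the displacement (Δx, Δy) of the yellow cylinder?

(-2.3, -1.0)

From the two frames, the yellow cylinder sits at roughly (11.7, 2.4) before and (9.4, 1.4) after.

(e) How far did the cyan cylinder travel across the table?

0.7

The cyan cylinder moved from about (1.5, 2.1) to (1.9, 2.7), a distance of √(0.4² + 0.6²) ≈ 0.7.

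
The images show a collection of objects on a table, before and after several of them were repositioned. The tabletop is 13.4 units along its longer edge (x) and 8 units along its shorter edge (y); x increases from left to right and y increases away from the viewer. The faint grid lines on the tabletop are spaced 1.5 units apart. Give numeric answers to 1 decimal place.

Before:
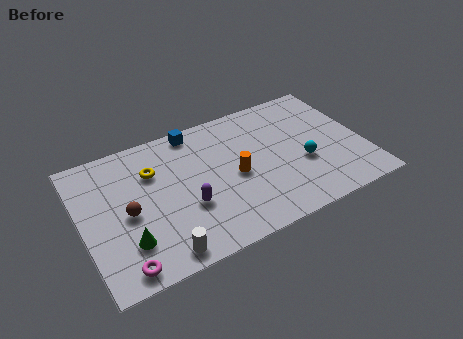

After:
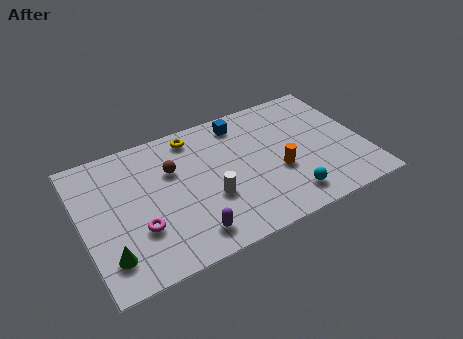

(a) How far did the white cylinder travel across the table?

3.3

From (3.3, 0.9) to (5.9, 2.9), the white cylinder covered √(2.6² + 2.0²) ≈ 3.3 units.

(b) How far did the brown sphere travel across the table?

2.8

From (2.1, 3.7) to (4.4, 5.3), the brown sphere covered √(2.3² + 1.6²) ≈ 2.8 units.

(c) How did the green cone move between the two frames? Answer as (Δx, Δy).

(-0.9, -0.4)

The green cone was at about (1.9, 2.1) and moved to about (1.0, 1.7).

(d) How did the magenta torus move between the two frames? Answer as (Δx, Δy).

(1.0, 1.7)

From the two frames, the magenta torus sits at roughly (1.5, 0.9) before and (2.5, 2.6) after.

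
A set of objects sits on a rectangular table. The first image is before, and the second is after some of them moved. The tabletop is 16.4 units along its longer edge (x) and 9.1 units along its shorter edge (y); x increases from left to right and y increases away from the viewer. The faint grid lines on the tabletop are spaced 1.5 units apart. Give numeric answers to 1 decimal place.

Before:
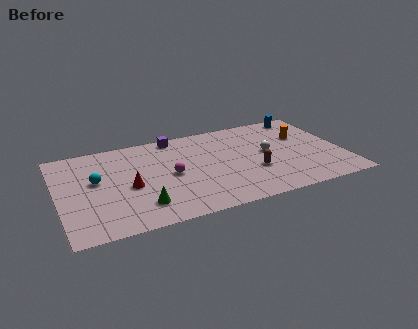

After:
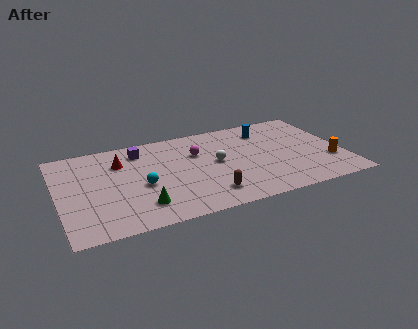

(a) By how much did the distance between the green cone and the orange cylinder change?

+0.5

The distance was about 10.5 in the first image and 11.0 in the second, so they moved 0.5 units further apart.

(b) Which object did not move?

the green cone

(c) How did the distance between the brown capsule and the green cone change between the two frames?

-2.9

The distance was about 6.7 in the first image and 3.8 in the second, so they moved 2.9 units closer together.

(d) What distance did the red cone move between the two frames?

2.6

From (4.0, 4.0) to (3.7, 6.6), the red cone covered √(0.3² + 2.6²) ≈ 2.6 units.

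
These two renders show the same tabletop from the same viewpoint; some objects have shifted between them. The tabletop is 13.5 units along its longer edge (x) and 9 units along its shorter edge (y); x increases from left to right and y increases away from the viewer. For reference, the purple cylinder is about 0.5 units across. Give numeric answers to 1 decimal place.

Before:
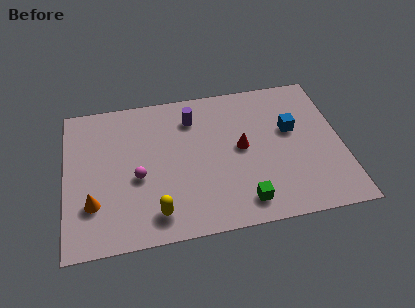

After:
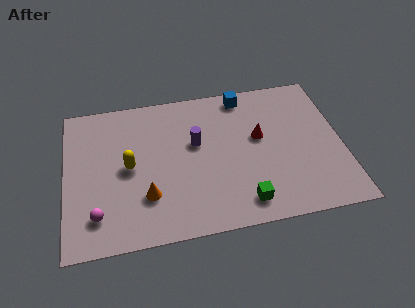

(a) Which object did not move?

the green cube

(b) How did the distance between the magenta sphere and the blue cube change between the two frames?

+1.8

The distance was about 7.8 in the first image and 9.6 in the second, so they moved 1.8 units further apart.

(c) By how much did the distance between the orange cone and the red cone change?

-1.4

They were about 7.6 units apart before and 6.2 after — 1.4 units closer together.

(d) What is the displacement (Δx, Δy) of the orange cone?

(2.6, 0.0)

The orange cone started near (1.3, 2.6) and ended near (3.9, 2.6).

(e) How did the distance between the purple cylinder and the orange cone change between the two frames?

-2.9

The distance was about 6.7 in the first image and 3.8 in the second, so they moved 2.9 units closer together.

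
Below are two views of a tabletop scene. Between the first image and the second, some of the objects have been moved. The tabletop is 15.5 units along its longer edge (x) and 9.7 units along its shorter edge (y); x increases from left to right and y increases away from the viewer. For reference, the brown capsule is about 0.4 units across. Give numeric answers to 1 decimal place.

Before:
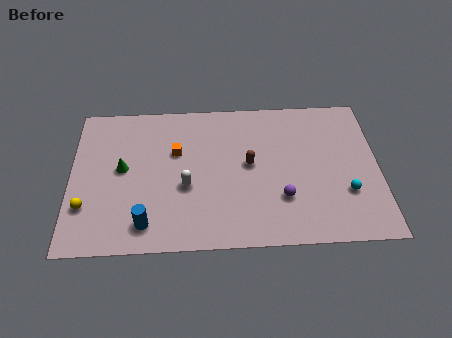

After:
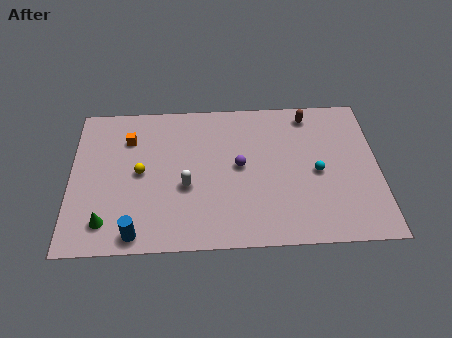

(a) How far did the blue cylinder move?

0.8

From (3.8, 1.6) to (3.3, 1.0), the blue cylinder covered √(0.5² + 0.6²) ≈ 0.8 units.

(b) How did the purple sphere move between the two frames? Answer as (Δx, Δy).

(-2.1, 2.2)

The purple sphere started near (10.6, 2.9) and ended near (8.5, 5.1).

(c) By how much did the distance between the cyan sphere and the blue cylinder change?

-0.4

Before: roughly 10.1 units apart; after: 9.7. That's 0.4 units closer together.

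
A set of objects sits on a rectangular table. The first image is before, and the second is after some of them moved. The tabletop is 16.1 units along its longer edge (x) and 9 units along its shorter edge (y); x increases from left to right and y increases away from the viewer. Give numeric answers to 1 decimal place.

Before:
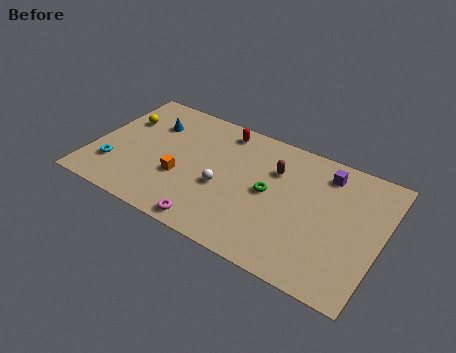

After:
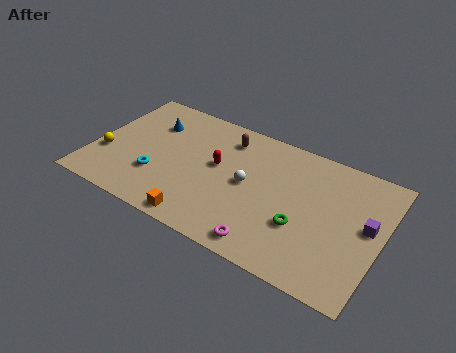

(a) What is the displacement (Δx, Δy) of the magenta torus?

(3.1, 0.2)

The magenta torus was at about (7.2, 0.9) and moved to about (10.3, 1.1).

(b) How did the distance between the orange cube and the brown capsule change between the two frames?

+0.7

They were about 5.7 units apart before and 6.4 after — 0.7 units further apart.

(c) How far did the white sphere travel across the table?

1.6

The white sphere was near (7.4, 3.7) before and (8.7, 4.6) after, so it travelled √(1.3² + 0.9²) ≈ 1.6 units.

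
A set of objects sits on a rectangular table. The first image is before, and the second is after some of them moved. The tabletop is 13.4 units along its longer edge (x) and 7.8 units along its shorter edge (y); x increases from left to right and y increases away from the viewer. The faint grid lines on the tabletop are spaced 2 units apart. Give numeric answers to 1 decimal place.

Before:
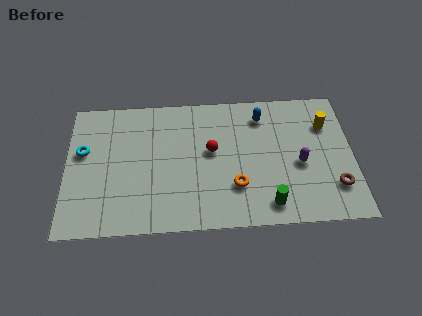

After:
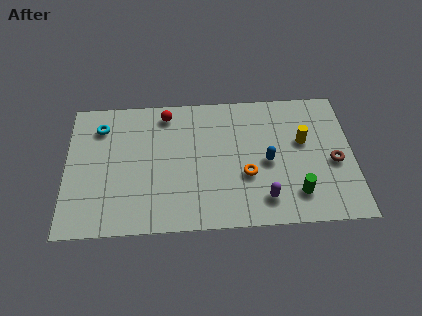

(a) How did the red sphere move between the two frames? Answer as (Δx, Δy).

(-2.1, 2.3)

The red sphere started near (6.8, 4.4) and ended near (4.7, 6.7).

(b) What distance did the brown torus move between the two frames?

1.4

The brown torus moved from about (12.5, 2.0) to (12.5, 3.4), a distance of √(0.0² + 1.4²) ≈ 1.4.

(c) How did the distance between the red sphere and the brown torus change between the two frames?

+2.3

The distance was about 6.2 in the first image and 8.5 in the second, so they moved 2.3 units further apart.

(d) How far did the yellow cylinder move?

1.4

The yellow cylinder was near (12.2, 5.6) before and (11.1, 4.7) after, so it travelled √(1.1² + 0.9²) ≈ 1.4 units.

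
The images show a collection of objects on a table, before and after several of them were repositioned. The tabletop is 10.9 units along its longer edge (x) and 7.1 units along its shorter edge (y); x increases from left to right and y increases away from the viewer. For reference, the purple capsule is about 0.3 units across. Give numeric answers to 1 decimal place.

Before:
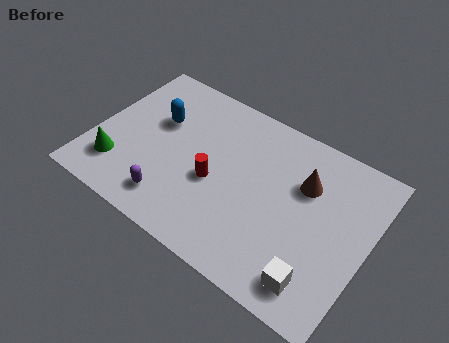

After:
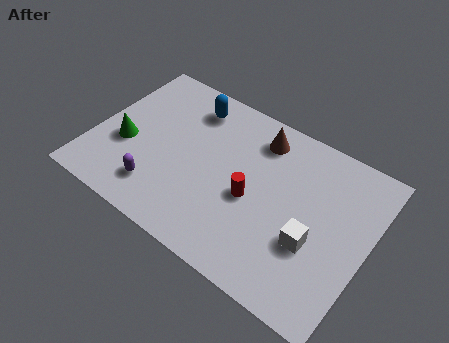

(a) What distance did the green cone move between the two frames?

1.1

The green cone was near (1.2, 1.7) before and (1.3, 2.8) after, so it travelled √(0.1² + 1.1²) ≈ 1.1 units.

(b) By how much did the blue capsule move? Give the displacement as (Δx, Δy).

(1.1, 1.3)

The blue capsule was at about (2.3, 4.5) and moved to about (3.4, 5.8).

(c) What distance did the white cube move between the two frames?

1.5

From (9.3, 1.2) to (8.9, 2.6), the white cube covered √(0.4² + 1.4²) ≈ 1.5 units.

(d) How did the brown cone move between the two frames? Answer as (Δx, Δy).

(-2.0, 1.0)

The brown cone was at about (8.2, 4.8) and moved to about (6.2, 5.8).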